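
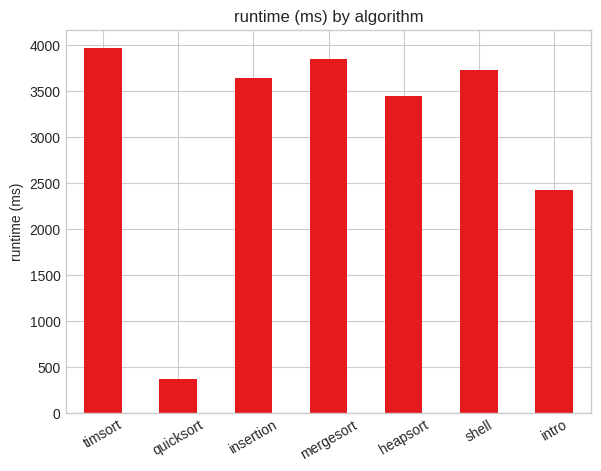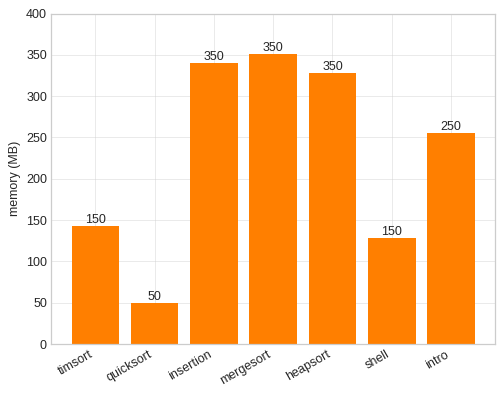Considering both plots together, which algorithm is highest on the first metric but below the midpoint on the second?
timsort

Chart 2 median memory (MB) ≈ 250; below-median algorithms: timsort, quicksort, shell. Among those, timsort has the highest runtime (ms) (≈ 4000).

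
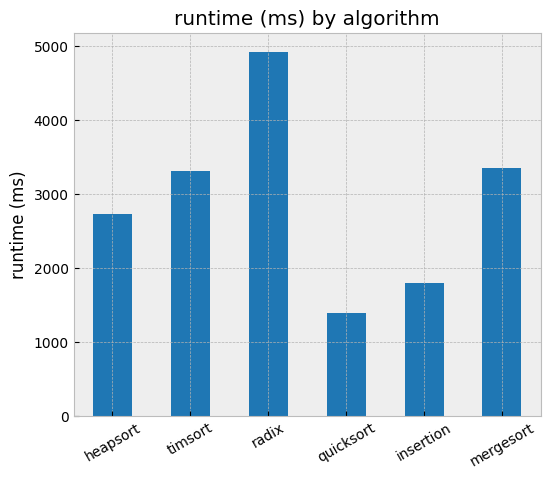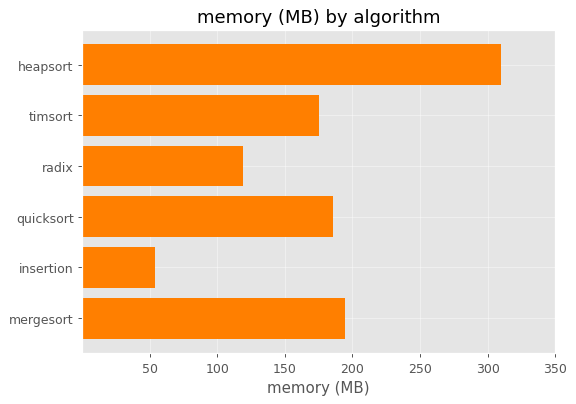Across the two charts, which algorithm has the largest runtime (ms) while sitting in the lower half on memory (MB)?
Chart 2 median memory (MB) ≈ 200; below-median algorithms: timsort, radix, insertion. Among those, radix has the highest runtime (ms) (≈ 5000).

radix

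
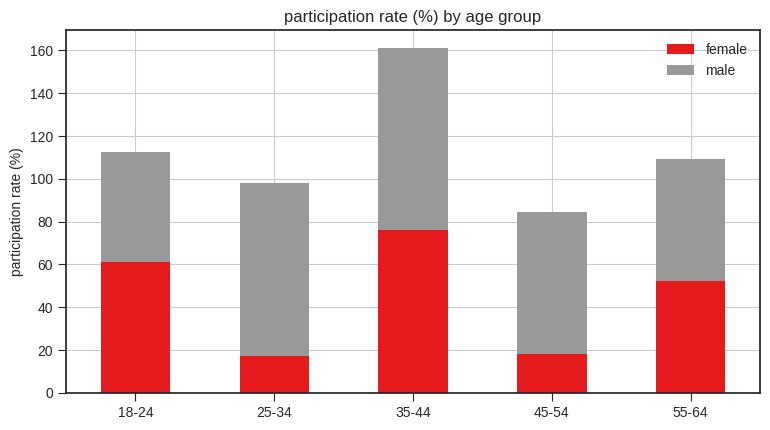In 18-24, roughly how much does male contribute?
male top ≈ 120, bottom ≈ 60; segment ≈ 60.

≈ 60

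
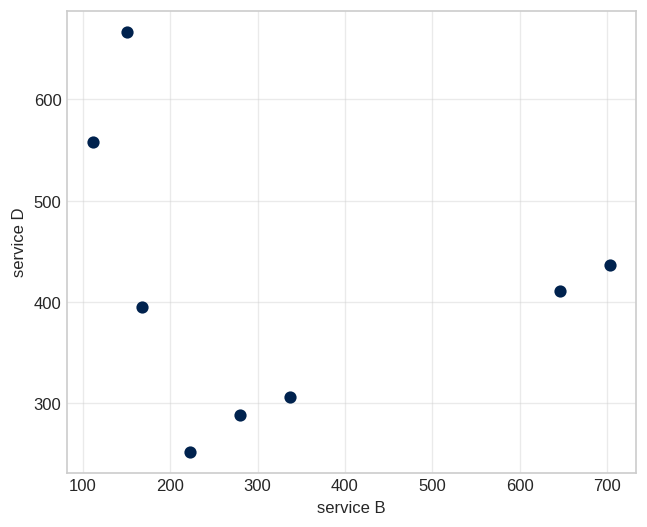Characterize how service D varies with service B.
Points are roughly uncorrelated; weak (|r| ≈ 0.2).

no clear correlation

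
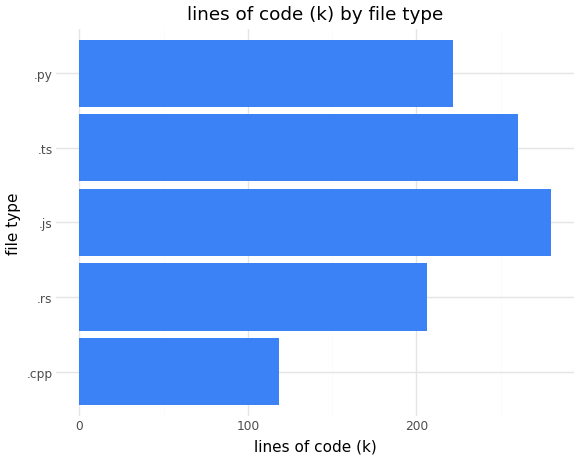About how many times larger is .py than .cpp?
≈ 1.8×

.py ≈ 225, .cpp ≈ 125; 225/125 ≈ 1.8.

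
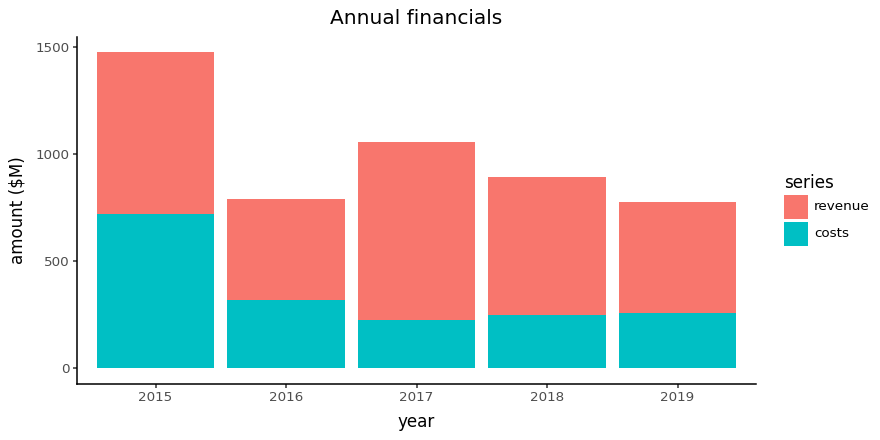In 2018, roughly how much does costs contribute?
costs top ≈ 200, bottom ≈ 0; segment ≈ 200.

≈ 200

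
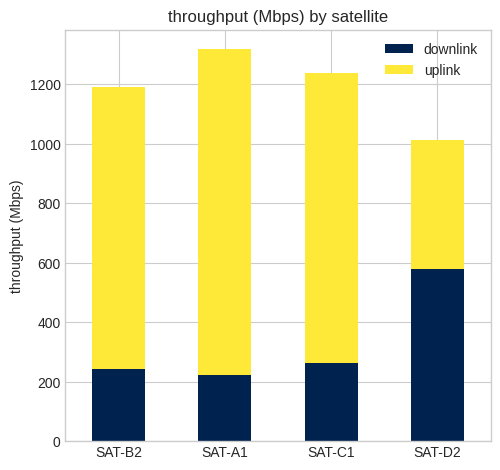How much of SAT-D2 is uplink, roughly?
uplink top ≈ 1000, bottom ≈ 600; segment ≈ 400.

≈ 400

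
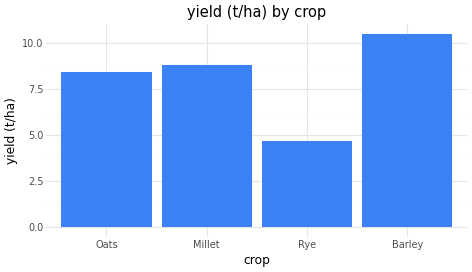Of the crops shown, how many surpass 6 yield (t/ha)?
3

Above 6: Oats, Millet, Barley.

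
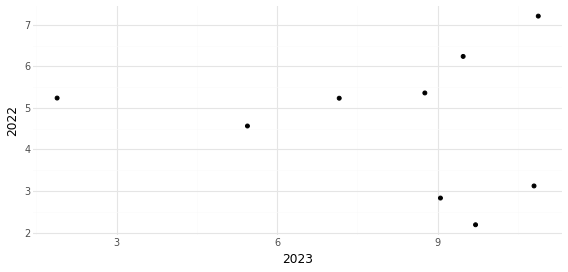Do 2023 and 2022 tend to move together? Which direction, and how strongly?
no clear correlation

Points are roughly uncorrelated; weak (|r| ≈ 0.1).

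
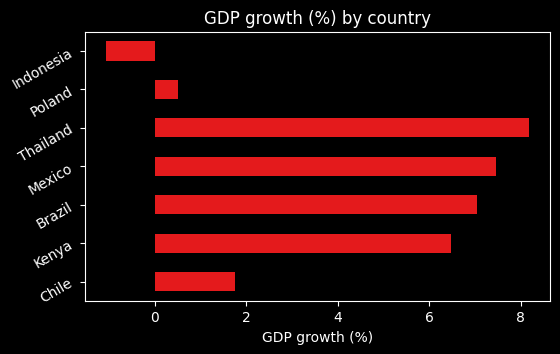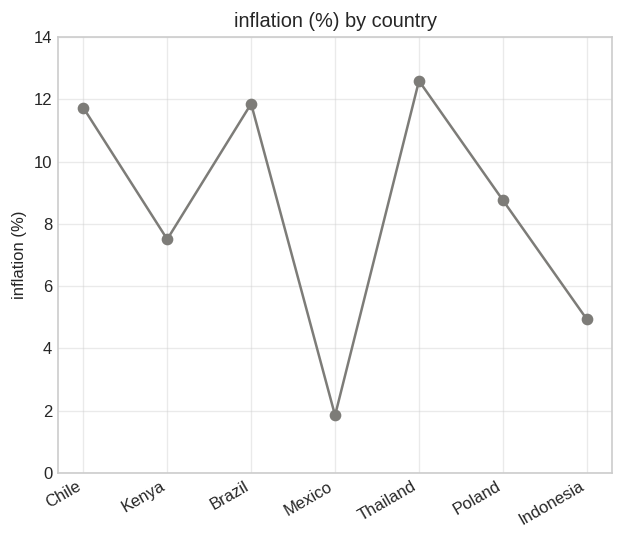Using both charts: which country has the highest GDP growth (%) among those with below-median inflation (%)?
Chart 2 median inflation (%) ≈ 8; below-median countries: Kenya, Mexico, Indonesia. Among those, Mexico has the highest GDP growth (%) (≈ 7).

Mexico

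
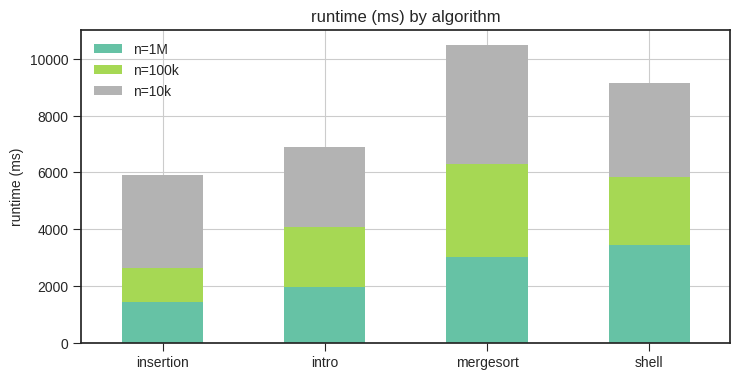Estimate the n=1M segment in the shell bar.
n=1M top ≈ 3000, bottom ≈ 0; segment ≈ 3000.

≈ 3000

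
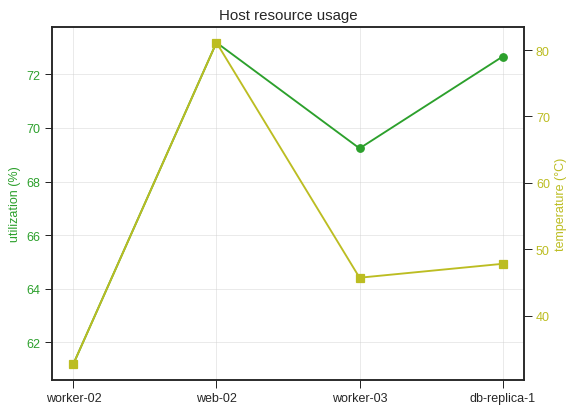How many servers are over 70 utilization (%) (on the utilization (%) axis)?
Above 70: web-02, db-replica-1.

2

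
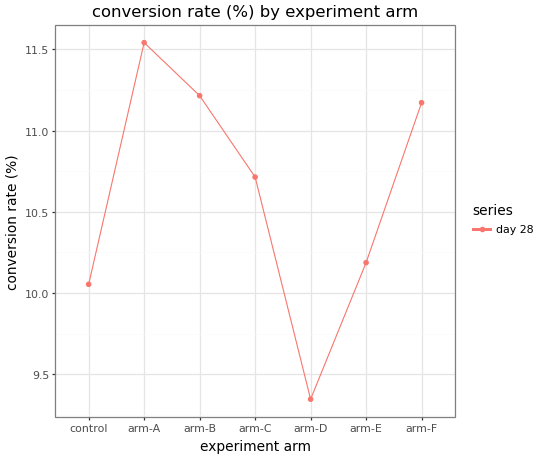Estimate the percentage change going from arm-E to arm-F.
arm-E ≈ 10.2, arm-F ≈ 11.2; (11.2 − 10.2) / 10.2 ≈ +9.8%.

≈ +9.8%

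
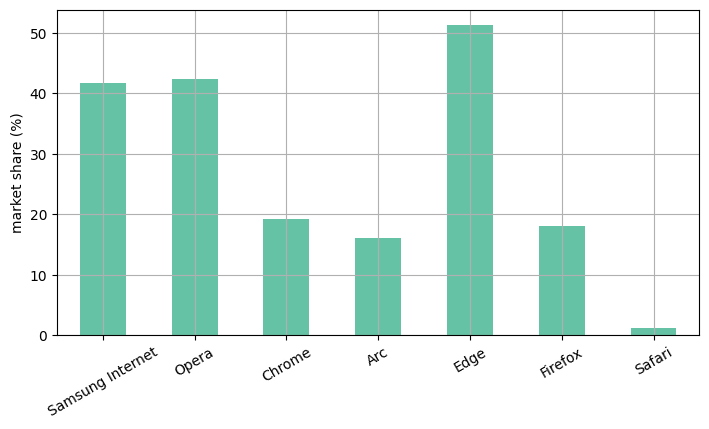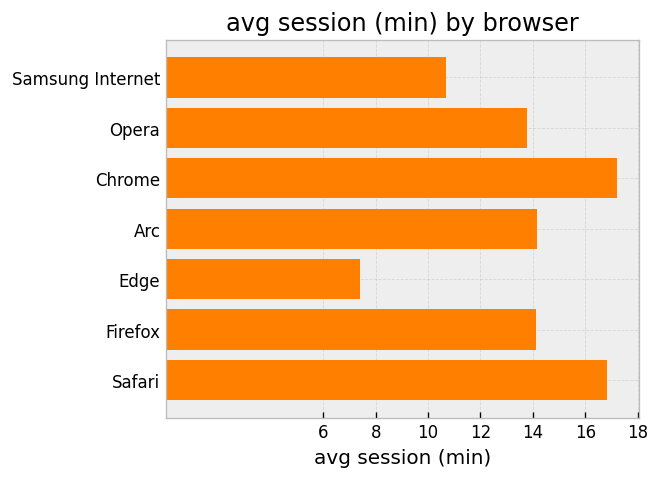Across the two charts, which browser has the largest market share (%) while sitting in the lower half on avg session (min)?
Edge

Chart 2 median avg session (min) ≈ 14; below-median browsers: Samsung Internet, Opera, Edge. Among those, Edge has the highest market share (%) (≈ 50).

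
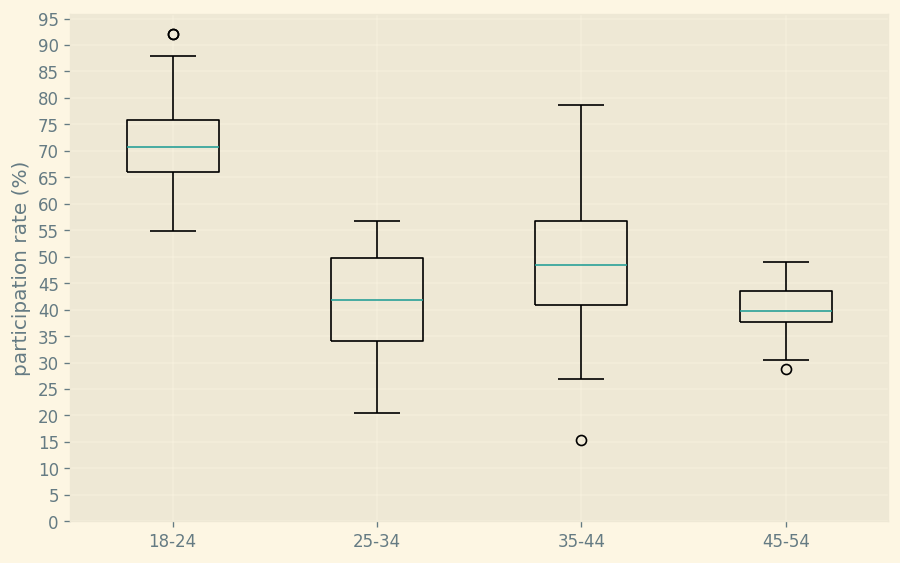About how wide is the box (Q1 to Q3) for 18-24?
≈ 10

Q3 ≈ 75, Q1 ≈ 65; IQR ≈ 10.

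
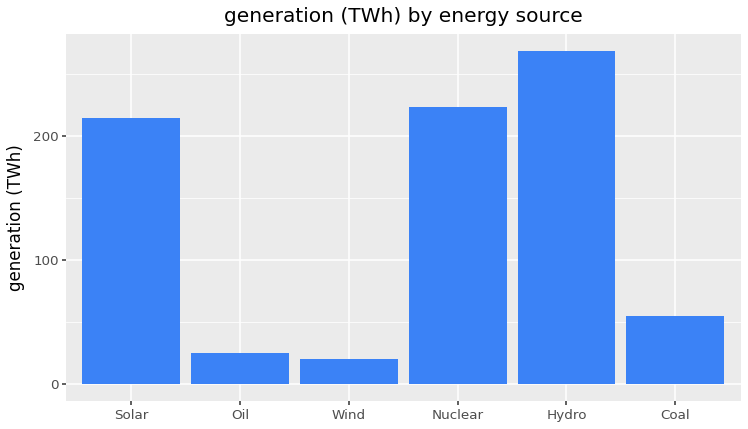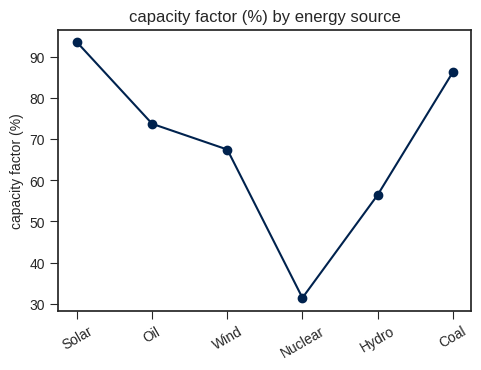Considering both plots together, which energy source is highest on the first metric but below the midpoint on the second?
Hydro

Chart 2 median capacity factor (%) ≈ 70; below-median energy sources: Wind, Nuclear, Hydro. Among those, Hydro has the highest generation (TWh) (≈ 275).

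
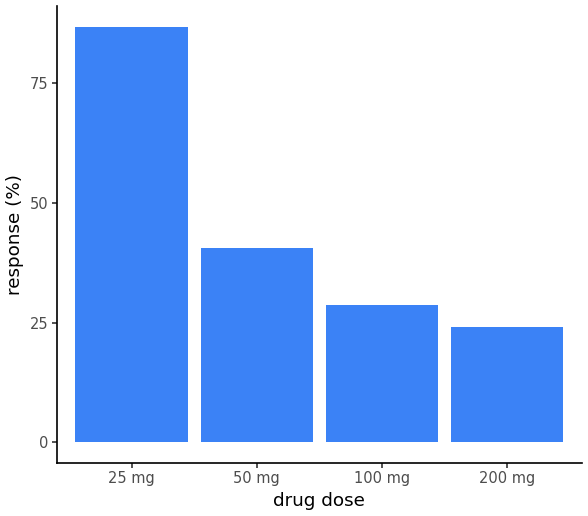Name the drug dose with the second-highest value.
Top 3: 25 mg ≈ 90, 50 mg ≈ 40, 100 mg ≈ 30.

50 mg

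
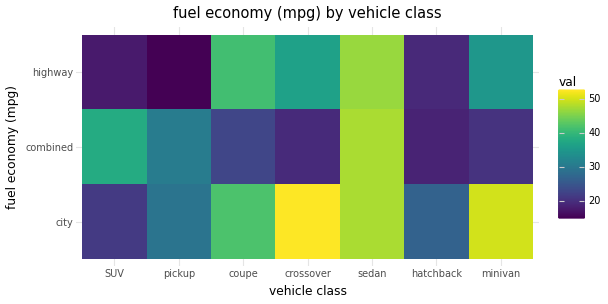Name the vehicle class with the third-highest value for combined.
pickup

Top 4 for combined: sedan ≈ 50, SUV ≈ 40, pickup ≈ 30, coupe ≈ 25.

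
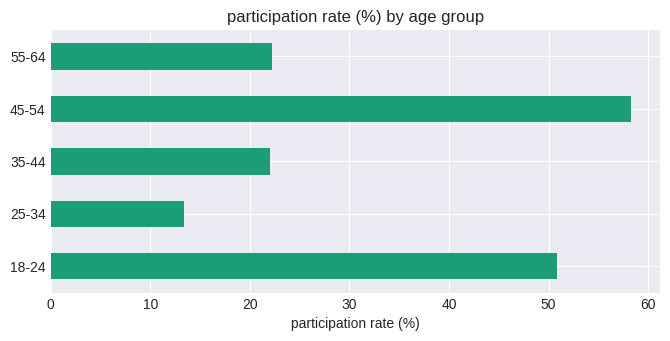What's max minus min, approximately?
Max 45-54 ≈ 60, min 25-34 ≈ 15; range ≈ 45.

≈ 45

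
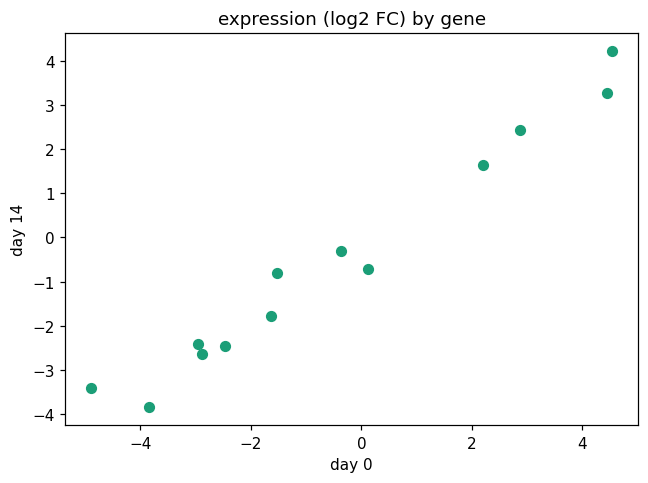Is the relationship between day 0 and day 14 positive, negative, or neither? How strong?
positive, strong

Points are positively correlated; strong (|r| ≈ 1.0).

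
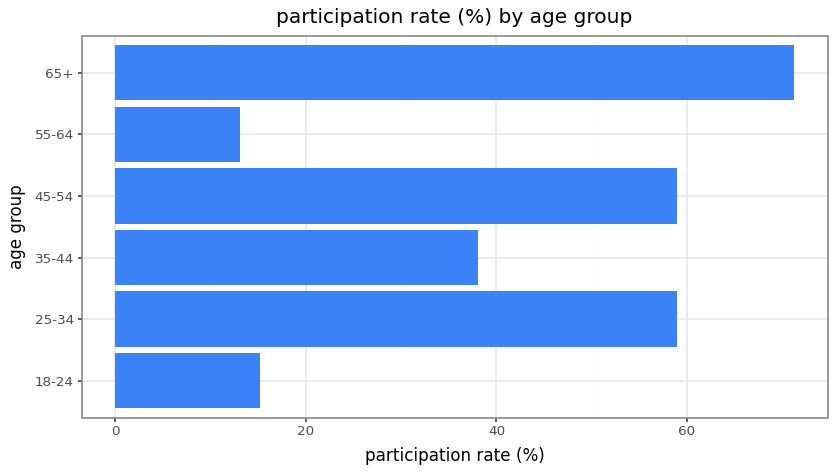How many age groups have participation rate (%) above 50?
Above 50: 25-34, 45-54, 65+.

3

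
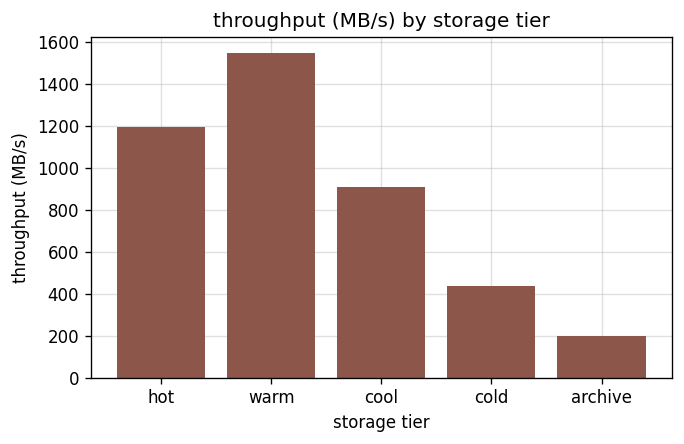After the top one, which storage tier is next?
Top 3: warm ≈ 1600, hot ≈ 1200, cool ≈ 1000.

hot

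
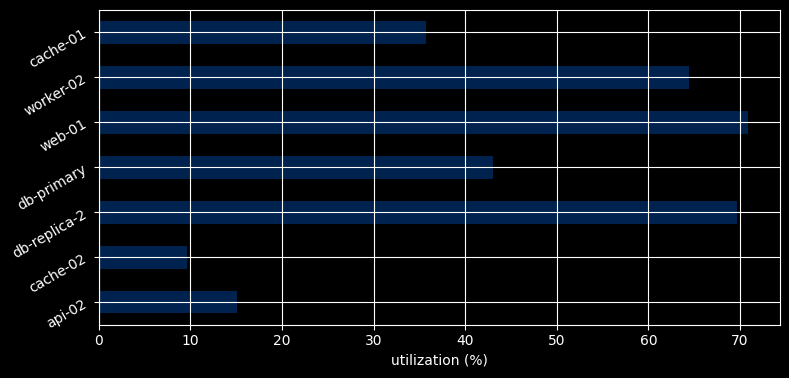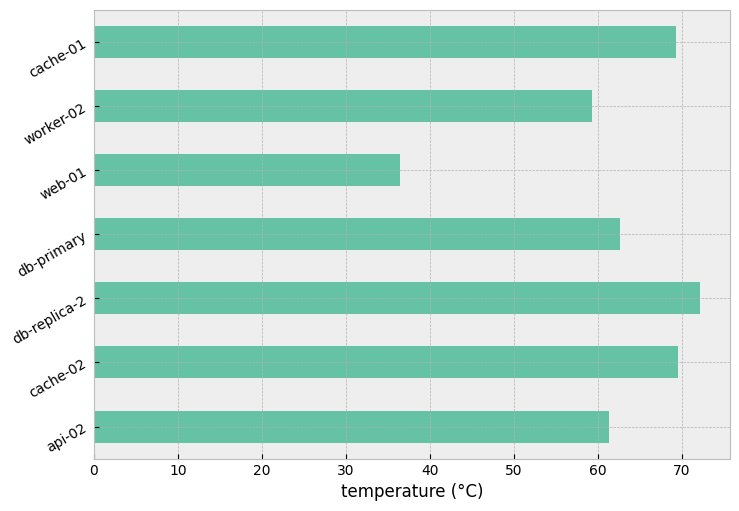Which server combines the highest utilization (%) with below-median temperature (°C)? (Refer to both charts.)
web-01

Chart 2 median temperature (°C) ≈ 60; below-median servers: api-02, web-01, worker-02. Among those, web-01 has the highest utilization (%) (≈ 70).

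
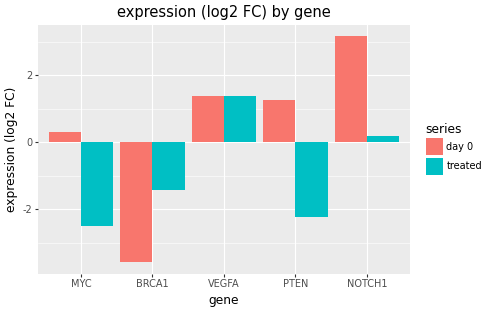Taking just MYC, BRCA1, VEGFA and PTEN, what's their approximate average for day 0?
(0 + -4 + 1 + 1) / 4 ≈ 0.

≈ 0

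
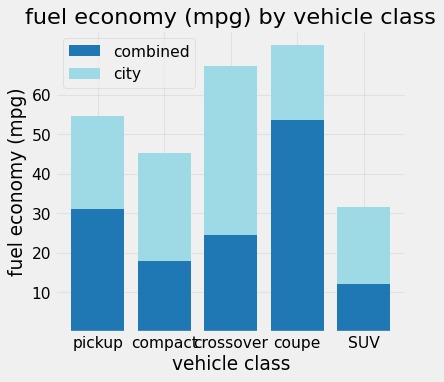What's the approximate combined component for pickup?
≈ 30

combined top ≈ 30, bottom ≈ 0; segment ≈ 30.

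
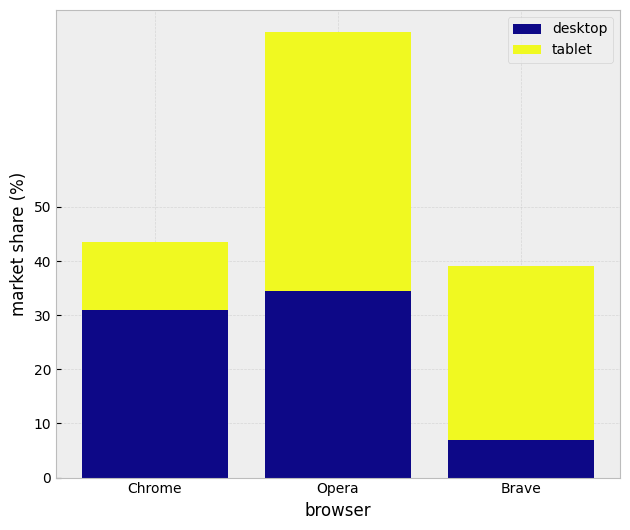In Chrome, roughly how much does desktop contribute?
desktop top ≈ 30, bottom ≈ 0; segment ≈ 30.

≈ 30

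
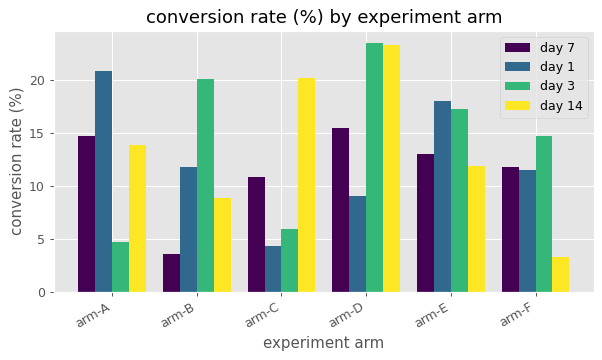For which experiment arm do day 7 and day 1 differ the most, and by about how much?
arm-B, ≈ 8 %

arm-B: day 7 ≈ 4, day 1 ≈ 12 → gap ≈ 8. Next-largest (arm-C) is only ≈ 6.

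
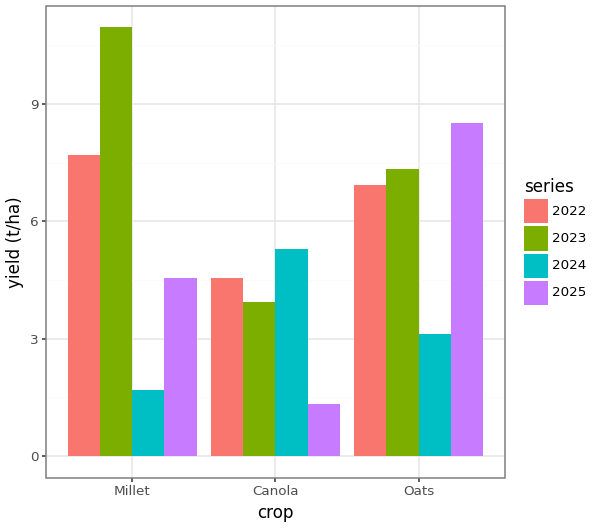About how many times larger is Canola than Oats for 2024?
Canola ≈ 5, Oats ≈ 3; 5/3 ≈ 1.67.

≈ 1.67×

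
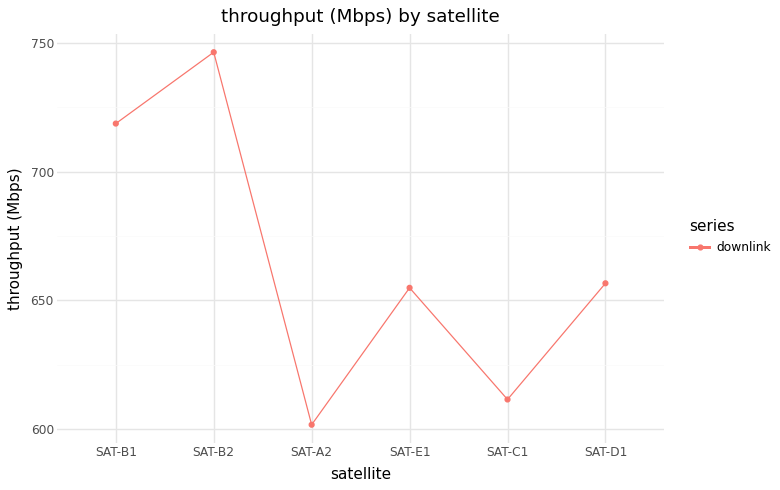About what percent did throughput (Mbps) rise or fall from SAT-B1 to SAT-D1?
≈ -8.3%

SAT-B1 ≈ 720, SAT-D1 ≈ 660; (660 − 720) / 720 ≈ -8.3%.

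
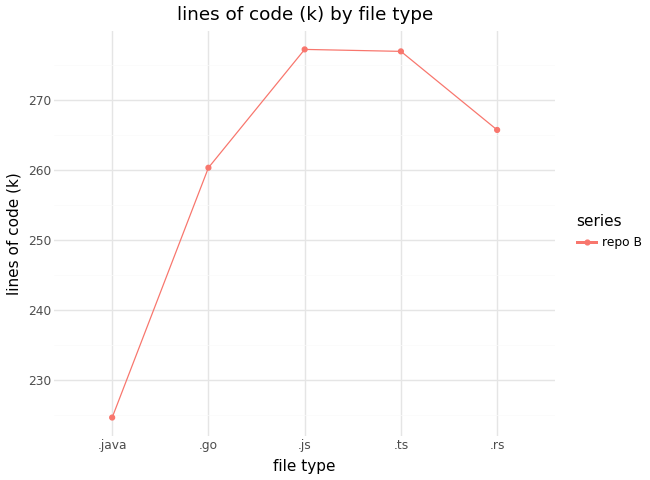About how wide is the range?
≈ 50

Max .js ≈ 275, min .java ≈ 225; range ≈ 50.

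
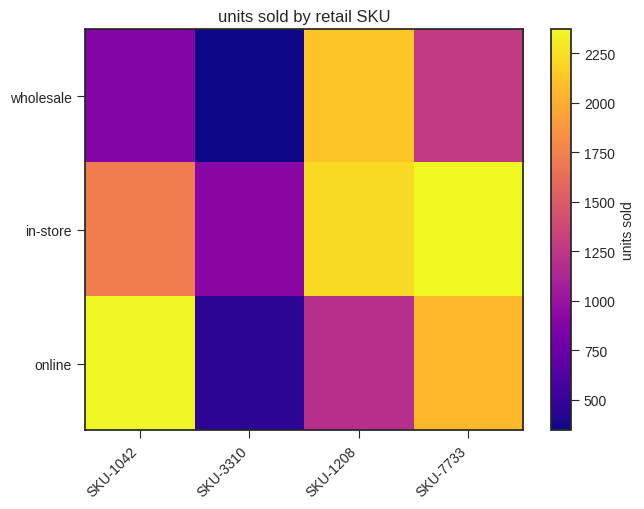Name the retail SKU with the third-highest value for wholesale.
Top 4 for wholesale: SKU-1208 ≈ 2200, SKU-7733 ≈ 1200, SKU-1042 ≈ 800, SKU-3310 ≈ 400.

SKU-1042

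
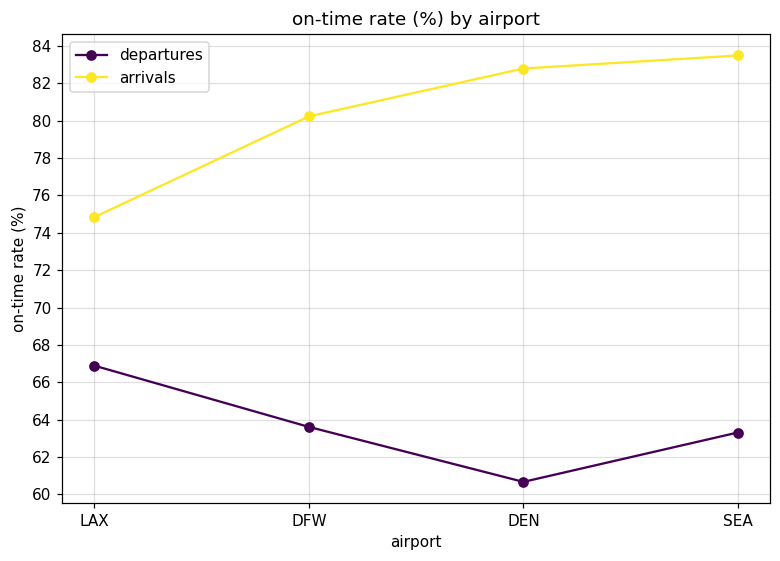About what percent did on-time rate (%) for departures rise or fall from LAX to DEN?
LAX ≈ 66, DEN ≈ 60; (60 − 66) / 66 ≈ -9.1%.

≈ -9.1%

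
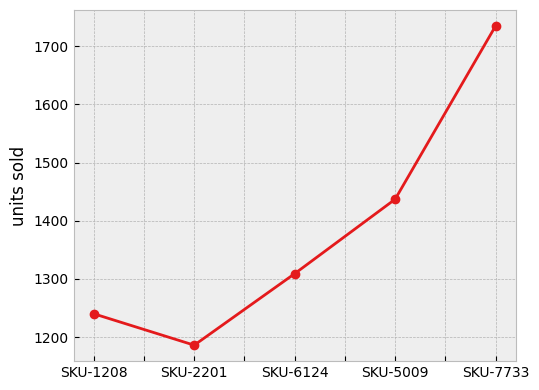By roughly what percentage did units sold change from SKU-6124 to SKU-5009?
≈ +11.5%

SKU-6124 ≈ 1300, SKU-5009 ≈ 1450; (1450 − 1300) / 1300 ≈ +11.5%.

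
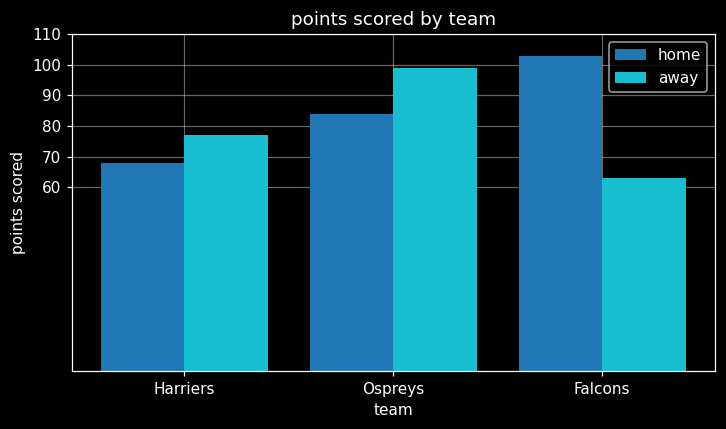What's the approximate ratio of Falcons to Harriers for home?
≈ 1.43×

Falcons ≈ 100, Harriers ≈ 70; 100/70 ≈ 1.43.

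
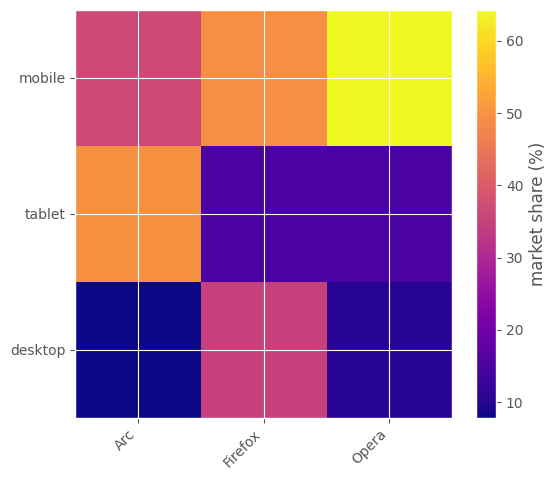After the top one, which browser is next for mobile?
Firefox

Top 3 for mobile: Opera ≈ 65, Firefox ≈ 50, Arc ≈ 35.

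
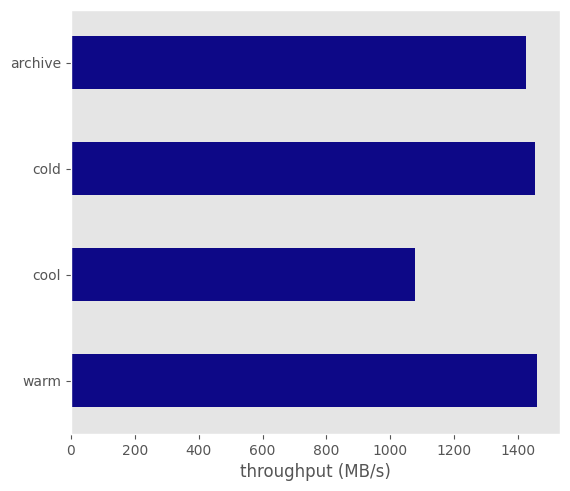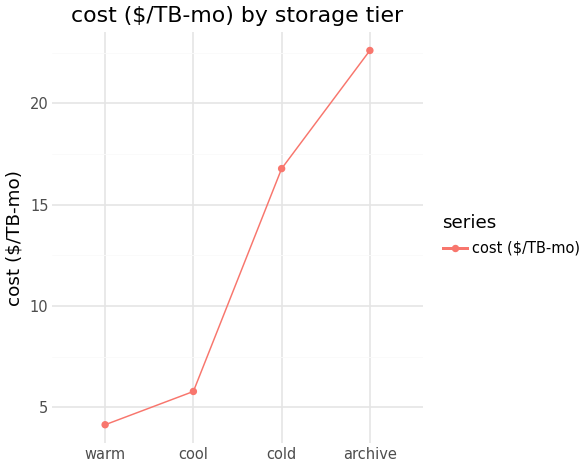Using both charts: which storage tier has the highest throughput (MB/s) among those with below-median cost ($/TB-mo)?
warm

Chart 2 median cost ($/TB-mo) ≈ 10; below-median storage tiers: warm, cool. Among those, warm has the highest throughput (MB/s) (≈ 1400).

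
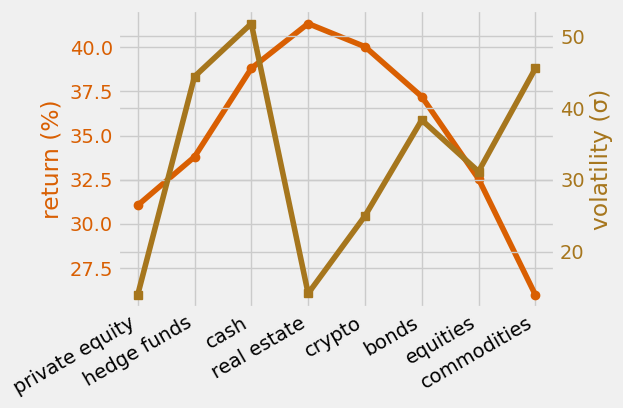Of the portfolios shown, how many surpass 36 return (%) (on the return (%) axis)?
Above 36: cash, real estate, crypto, bonds.

4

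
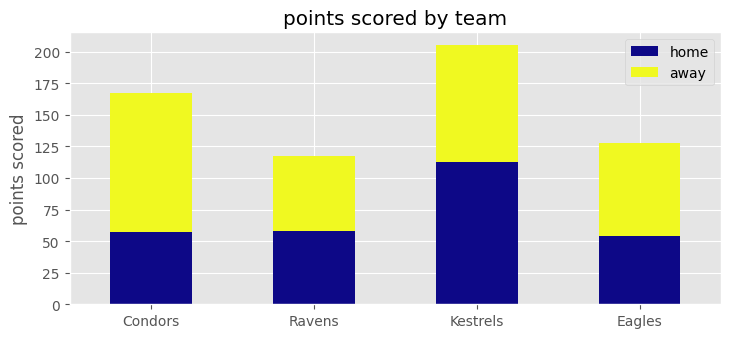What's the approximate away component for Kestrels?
away top ≈ 200, bottom ≈ 120; segment ≈ 80.

≈ 80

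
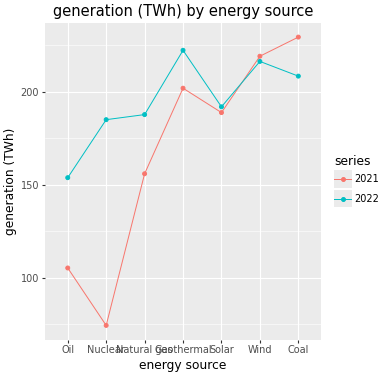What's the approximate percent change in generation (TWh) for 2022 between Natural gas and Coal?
≈ +11.1%

Natural gas ≈ 180, Coal ≈ 200; (200 − 180) / 180 ≈ +11.1%.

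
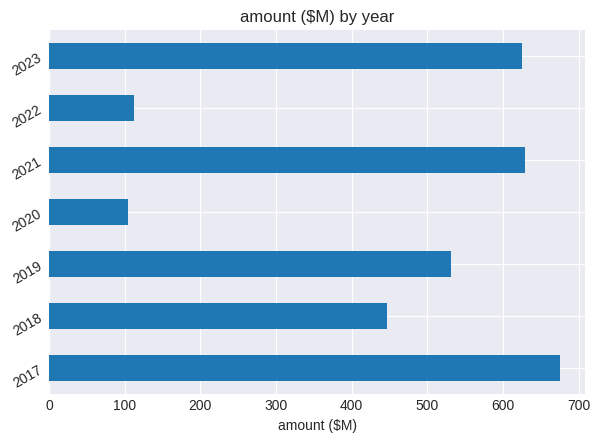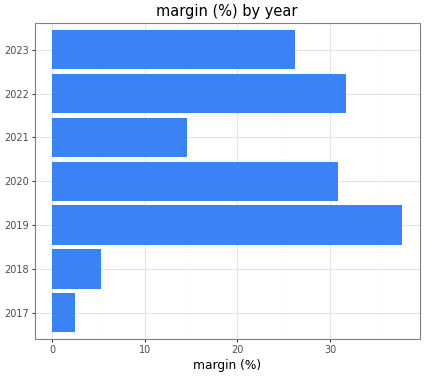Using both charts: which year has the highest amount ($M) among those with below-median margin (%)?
Chart 2 median margin (%) ≈ 25; below-median years: 2017, 2018, 2021. Among those, 2017 has the highest amount ($M) (≈ 700).

2017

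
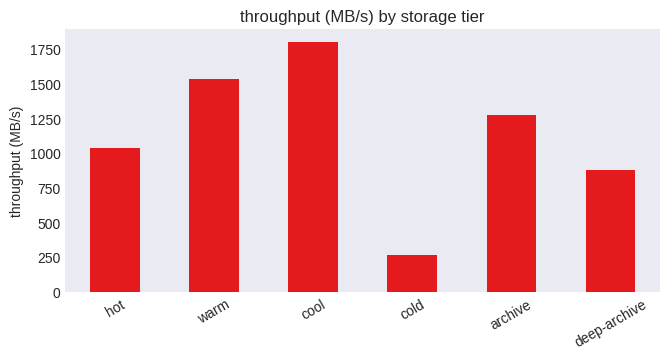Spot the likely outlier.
cold

cold ≈ 200; the rest sit between ≈ 800 and ≈ 1800.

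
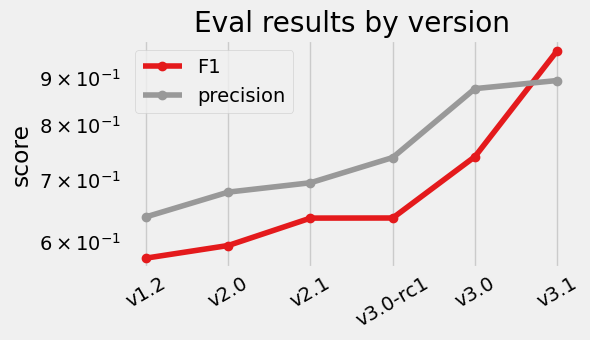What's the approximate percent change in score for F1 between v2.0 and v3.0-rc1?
≈ +8.3%

v2.0 ≈ 0.60, v3.0-rc1 ≈ 0.65; (0.65 − 0.60) / 0.60 ≈ +8.3%.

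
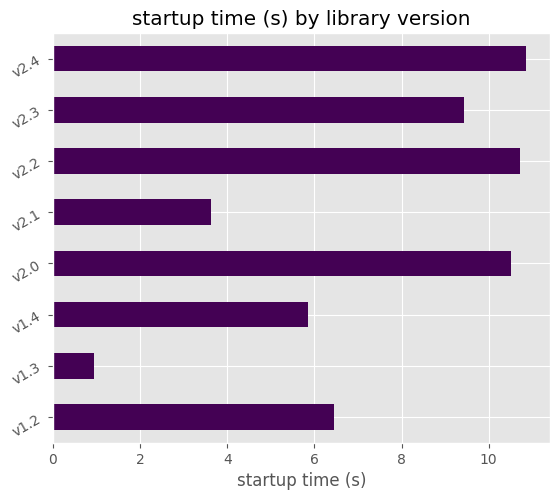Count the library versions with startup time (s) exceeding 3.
Above 3: v1.2, v1.4, v2.0, v2.1, v2.2, v2.3, v2.4.

7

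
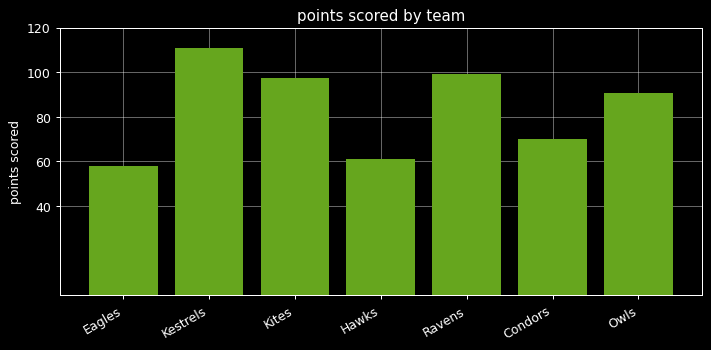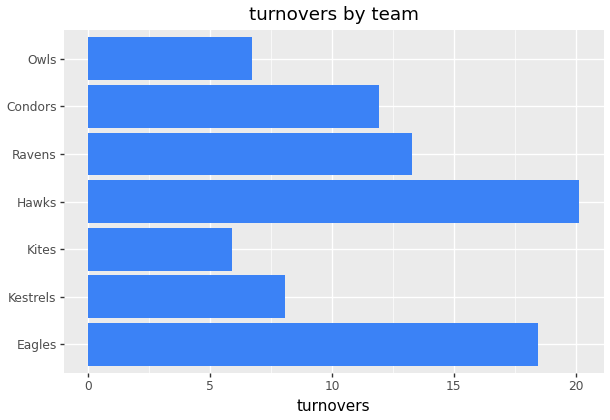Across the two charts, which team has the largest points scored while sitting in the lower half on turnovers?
Kestrels

Chart 2 median turnovers ≈ 12; below-median teams: Kestrels, Kites, Owls. Among those, Kestrels has the highest points scored (≈ 120).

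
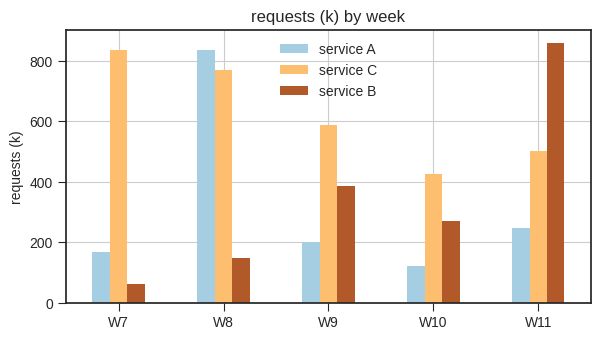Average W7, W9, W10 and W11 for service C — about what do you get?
(800 + 600 + 400 + 500) / 4 ≈ 575.

≈ 575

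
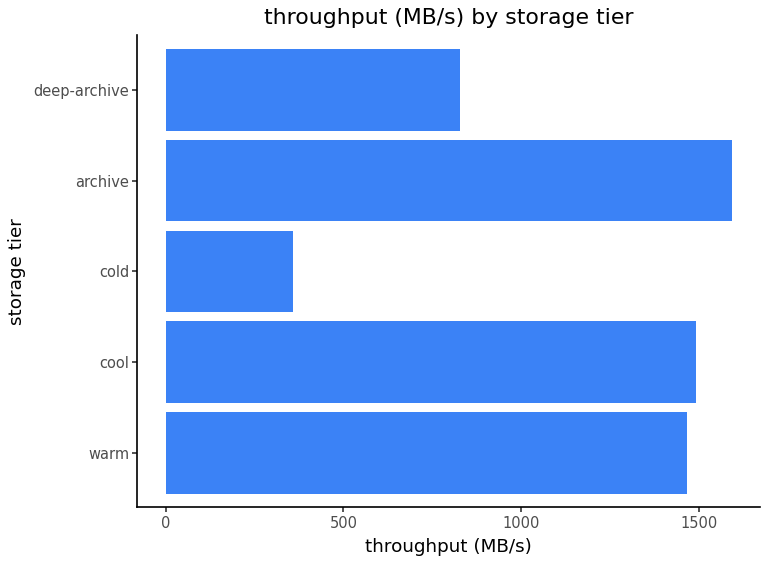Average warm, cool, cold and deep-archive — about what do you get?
≈ 1000

(1400 + 1400 + 400 + 800) / 4 ≈ 1000.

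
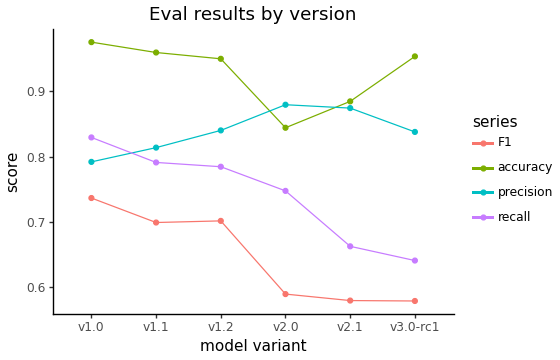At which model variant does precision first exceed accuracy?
v1.2: precision ≈ 0.85 vs accuracy ≈ 0.95 (not yet); v2.0: precision ≈ 0.90 vs accuracy ≈ 0.85 (first crossover).

v2.0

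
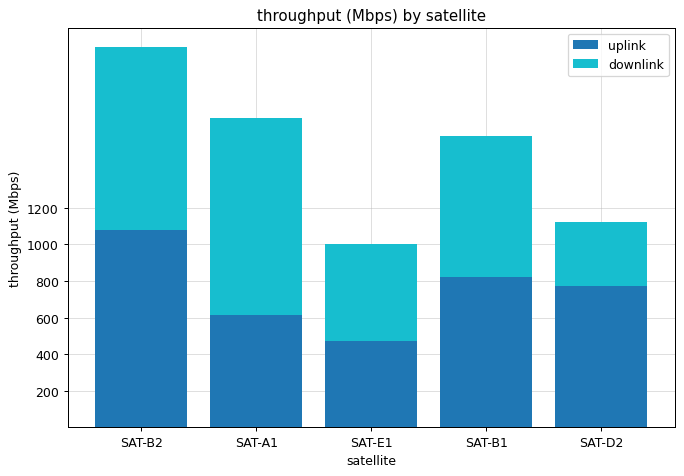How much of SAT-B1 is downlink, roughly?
downlink top ≈ 1600, bottom ≈ 800; segment ≈ 800.

≈ 800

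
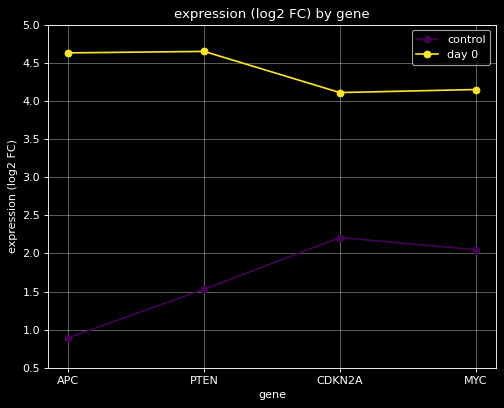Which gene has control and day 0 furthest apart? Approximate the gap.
APC, ≈ 3.5 log2 FC

APC: control ≈ 1.0, day 0 ≈ 4.5 → gap ≈ 3.5. Next-largest (PTEN) is only ≈ 3.0.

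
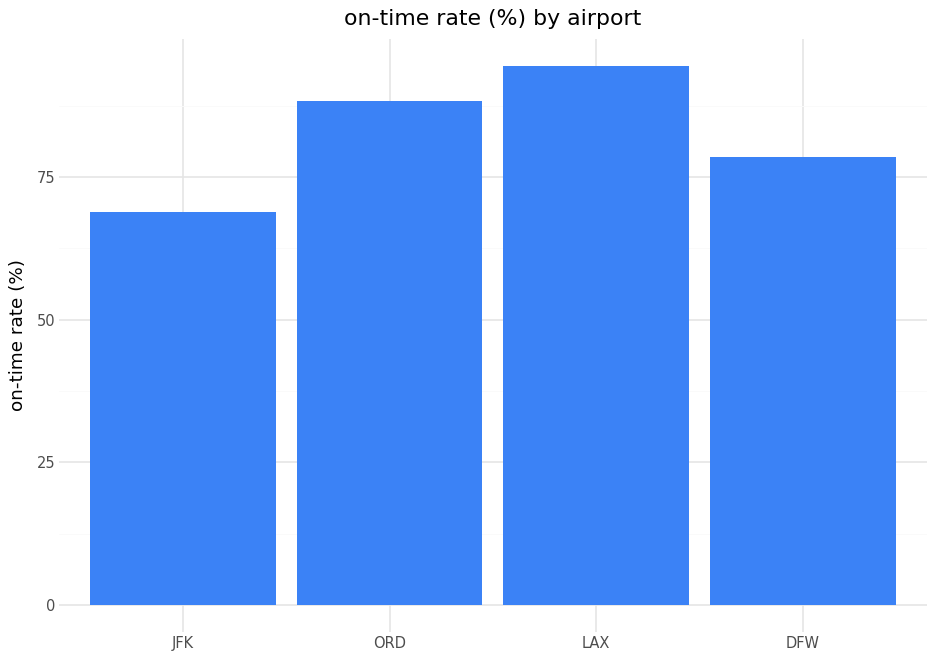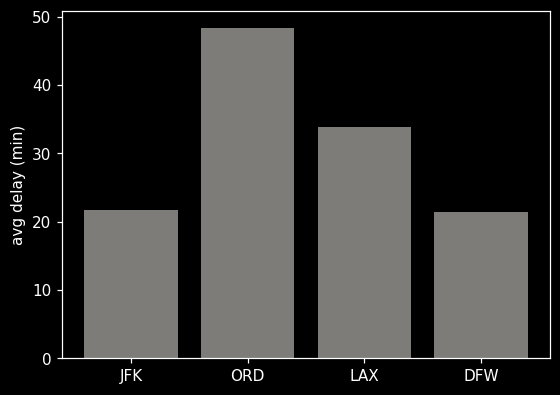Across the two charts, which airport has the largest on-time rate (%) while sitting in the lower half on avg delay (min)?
DFW

Chart 2 median avg delay (min) ≈ 30; below-median airports: JFK, DFW. Among those, DFW has the highest on-time rate (%) (≈ 80).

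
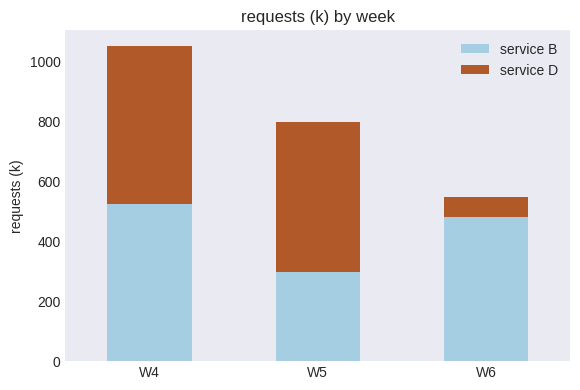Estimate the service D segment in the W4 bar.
≈ 600

service D top ≈ 1100, bottom ≈ 500; segment ≈ 600.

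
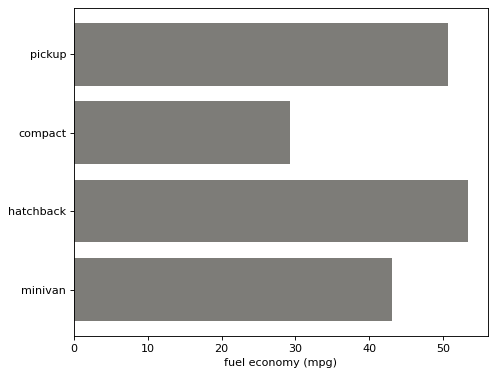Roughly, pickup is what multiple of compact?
≈ 1.67×

pickup ≈ 50, compact ≈ 30; 50/30 ≈ 1.67.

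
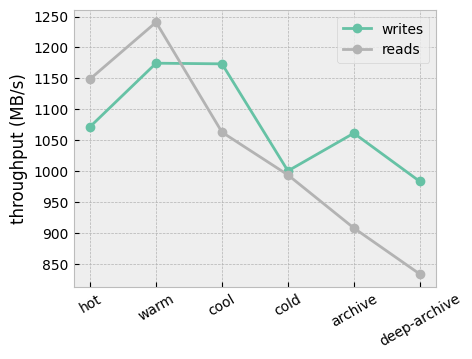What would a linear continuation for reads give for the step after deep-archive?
Last three: 1000, 900, 850 → slope ≈ -75/step → next ≈ 775.

≈ 775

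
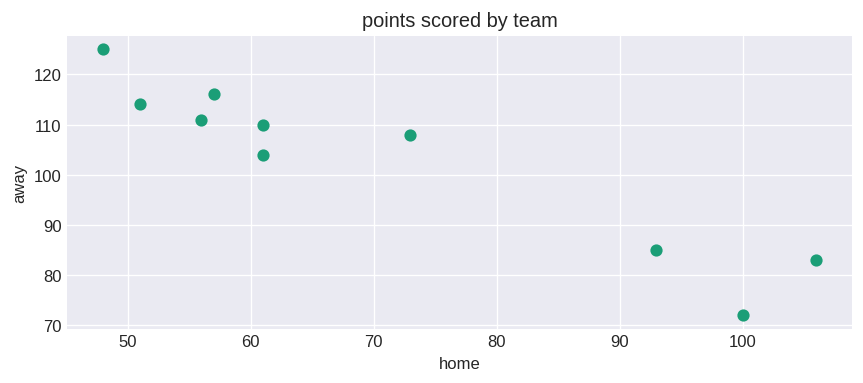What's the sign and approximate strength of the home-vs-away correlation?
negative, strong

Points are negatively correlated; strong (|r| ≈ 0.9).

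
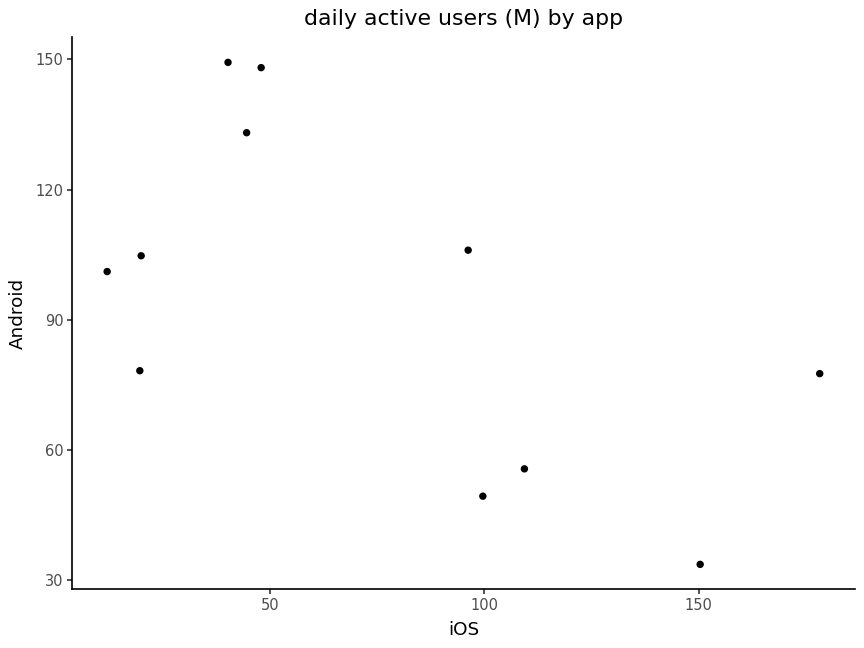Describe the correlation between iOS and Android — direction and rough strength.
negative, moderate

Points are negatively correlated; moderate (|r| ≈ 0.6).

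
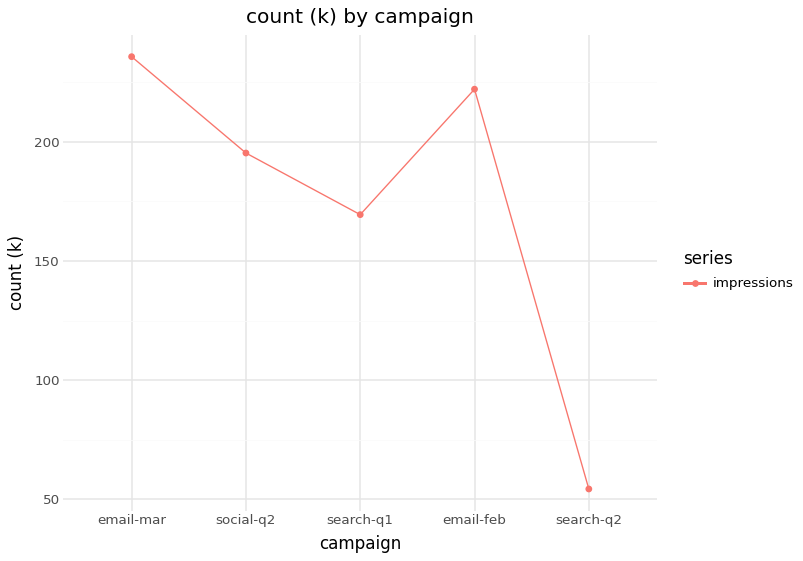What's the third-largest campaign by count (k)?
Top 4: email-mar ≈ 240, email-feb ≈ 220, social-q2 ≈ 200, search-q1 ≈ 160.

social-q2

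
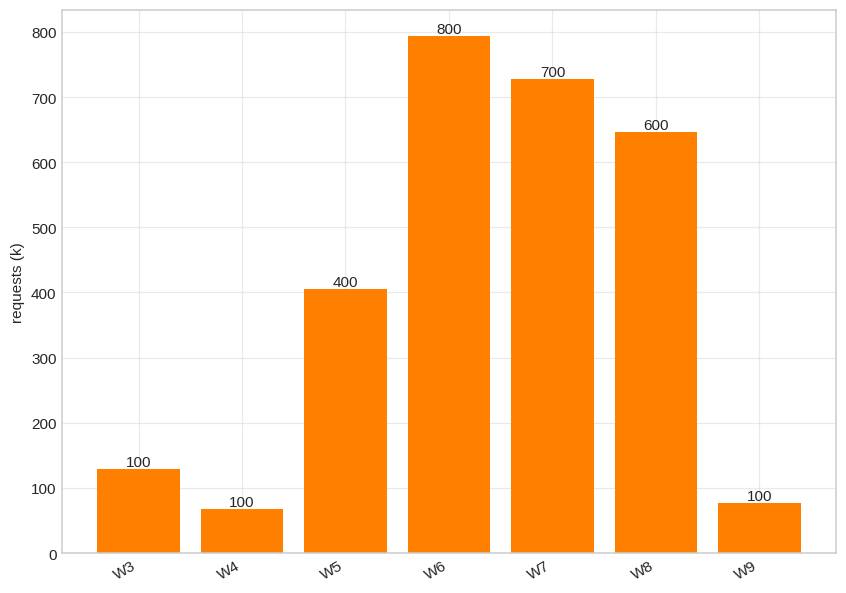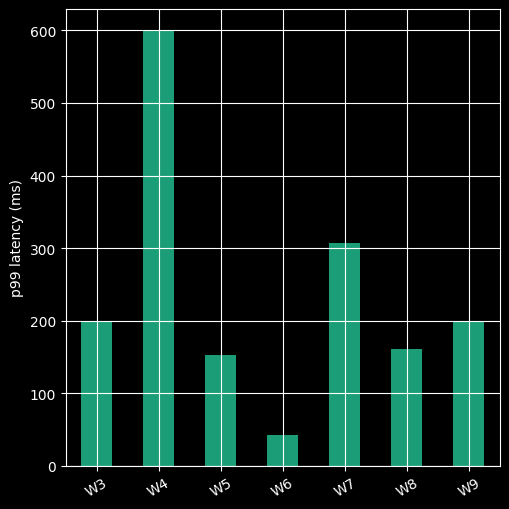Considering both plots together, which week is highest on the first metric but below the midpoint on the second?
Chart 2 median p99 latency (ms) ≈ 200; below-median weeks: W5, W6, W8. Among those, W6 has the highest requests (k) (≈ 800).

W6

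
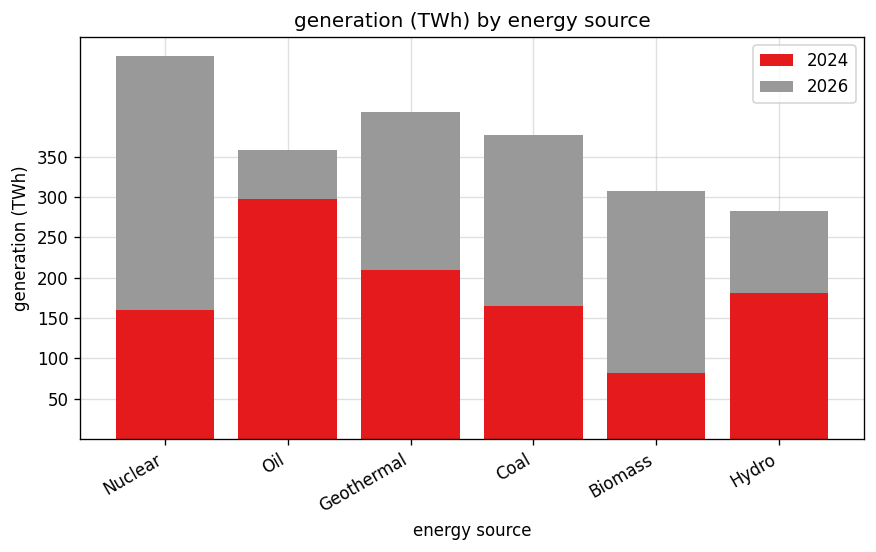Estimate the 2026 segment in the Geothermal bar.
≈ 200

2026 top ≈ 400, bottom ≈ 200; segment ≈ 200.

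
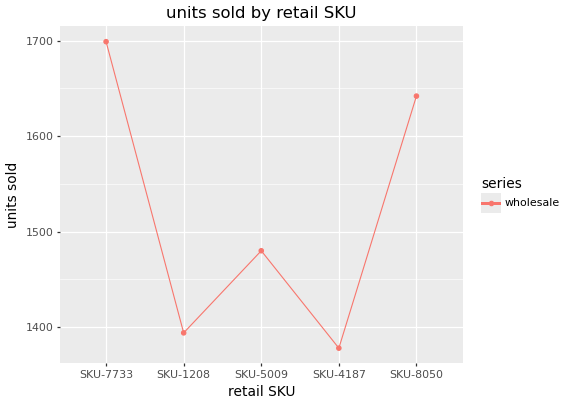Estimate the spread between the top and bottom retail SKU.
≈ 300

Max SKU-7733 ≈ 1700, min SKU-4187 ≈ 1400; range ≈ 300.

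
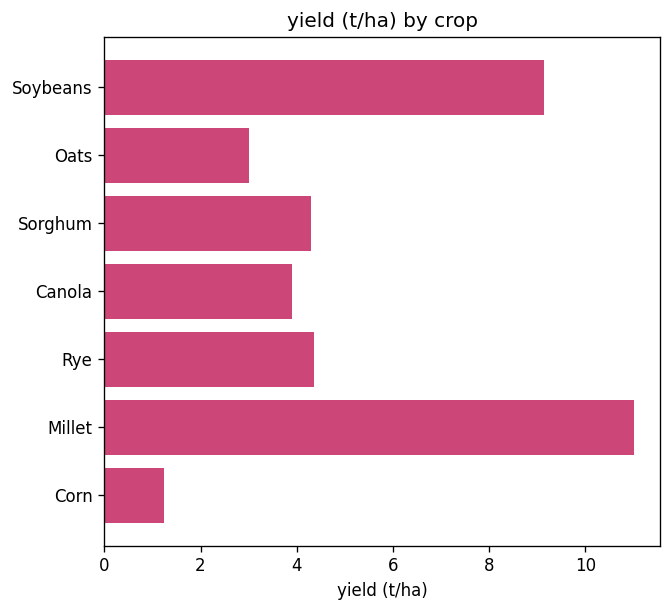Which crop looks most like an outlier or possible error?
Millet ≈ 11; the rest sit between ≈ 1 and ≈ 9.

Millet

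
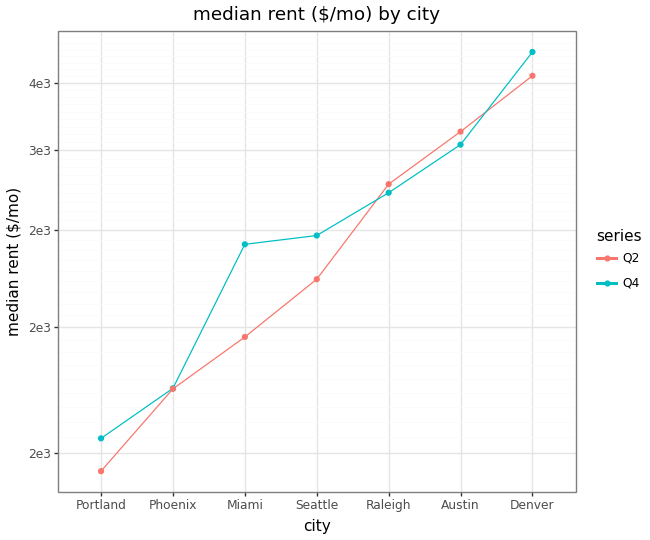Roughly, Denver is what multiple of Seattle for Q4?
Denver ≈ 3800, Seattle ≈ 2400; 3800/2400 ≈ 1.58.

≈ 1.58×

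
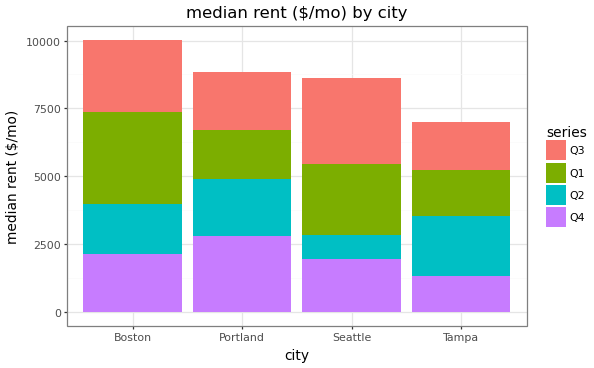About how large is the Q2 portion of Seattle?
≈ 1000

Q2 top ≈ 3000, bottom ≈ 2000; segment ≈ 1000.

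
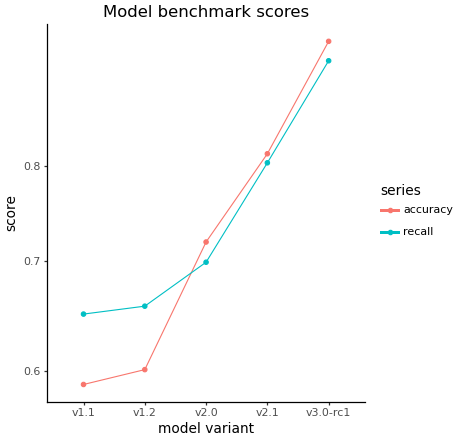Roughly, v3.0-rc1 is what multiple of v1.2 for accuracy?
≈ 1.58×

v3.0-rc1 ≈ 0.95, v1.2 ≈ 0.60; 0.95/0.60 ≈ 1.58.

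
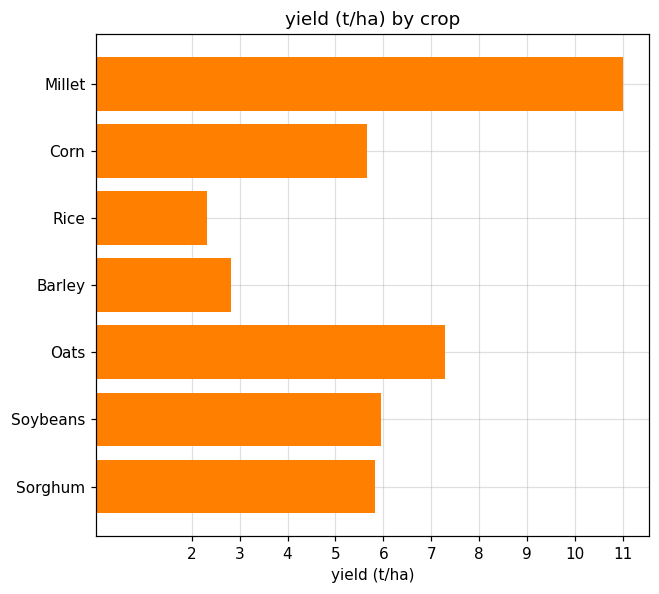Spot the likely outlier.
Millet ≈ 11; the rest sit between ≈ 2 and ≈ 7.

Millet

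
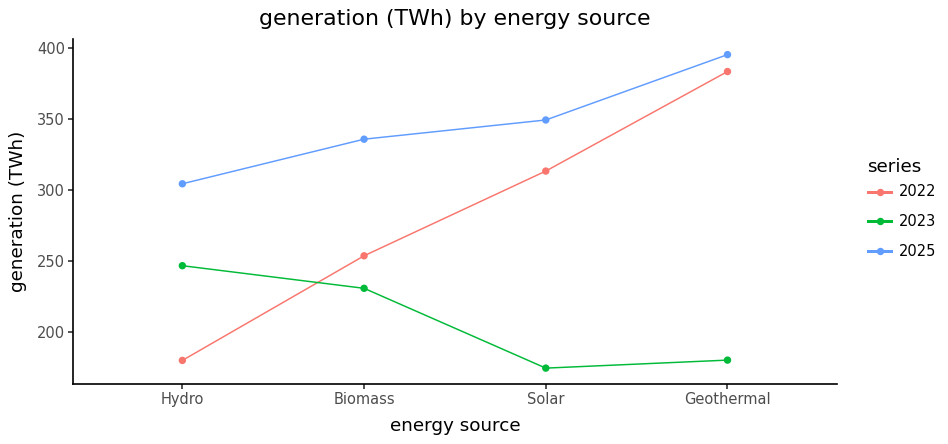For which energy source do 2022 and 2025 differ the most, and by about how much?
Hydro: 2022 ≈ 180, 2025 ≈ 300 → gap ≈ 120. Next-largest (Biomass) is only ≈ 80.

Hydro, ≈ 120 TWh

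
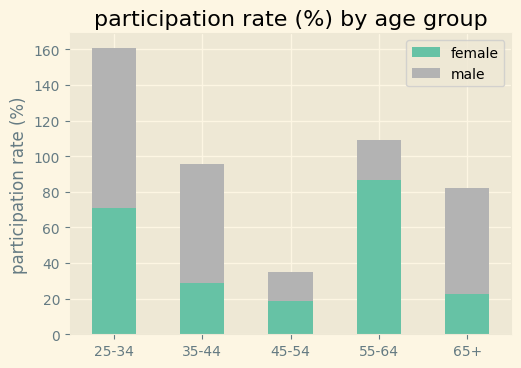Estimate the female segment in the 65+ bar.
≈ 20

female top ≈ 20, bottom ≈ 0; segment ≈ 20.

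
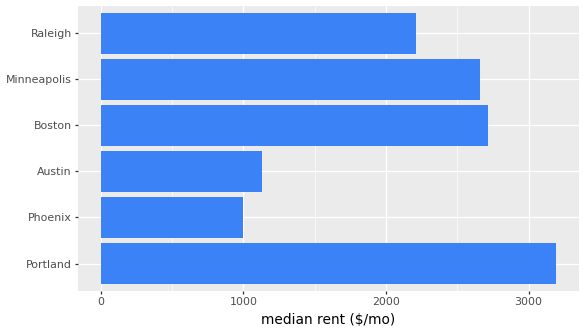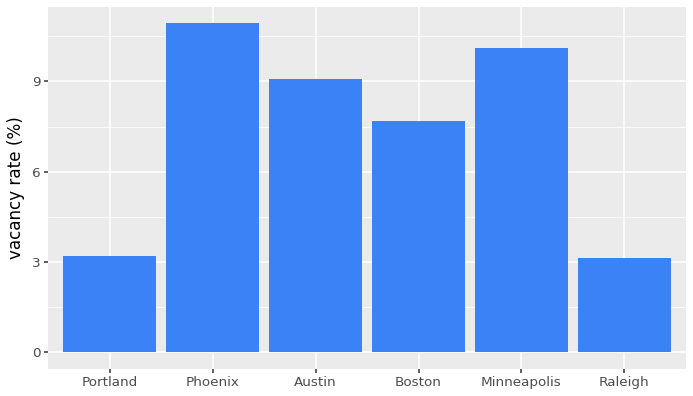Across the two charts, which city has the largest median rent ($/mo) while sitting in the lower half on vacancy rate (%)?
Chart 2 median vacancy rate (%) ≈ 8; below-median cities: Portland, Boston, Raleigh. Among those, Portland has the highest median rent ($/mo) (≈ 3000).

Portland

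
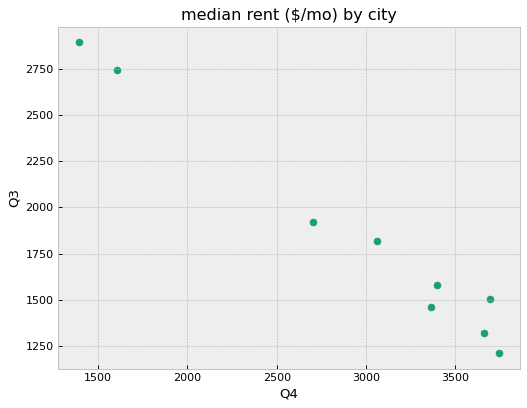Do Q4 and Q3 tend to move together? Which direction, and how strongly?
Points are negatively correlated; strong (|r| ≈ 1.0).

negative, strong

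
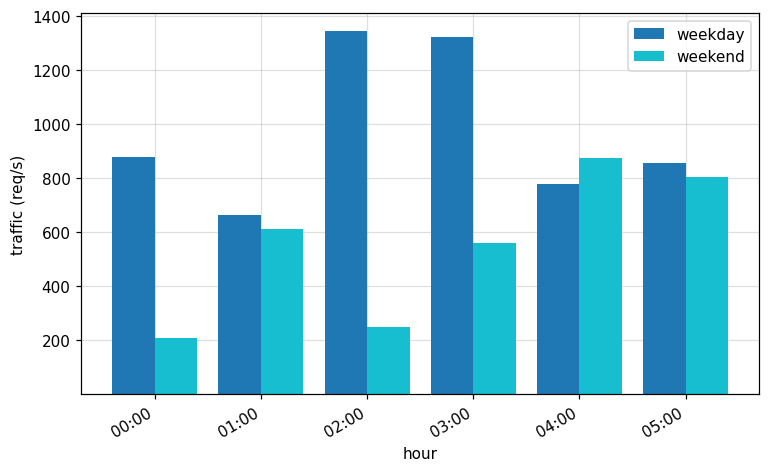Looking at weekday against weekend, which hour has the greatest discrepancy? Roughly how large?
02:00: weekday ≈ 1400, weekend ≈ 200 → gap ≈ 1200. Next-largest (03:00) is only ≈ 800.

02:00, ≈ 1200 req/s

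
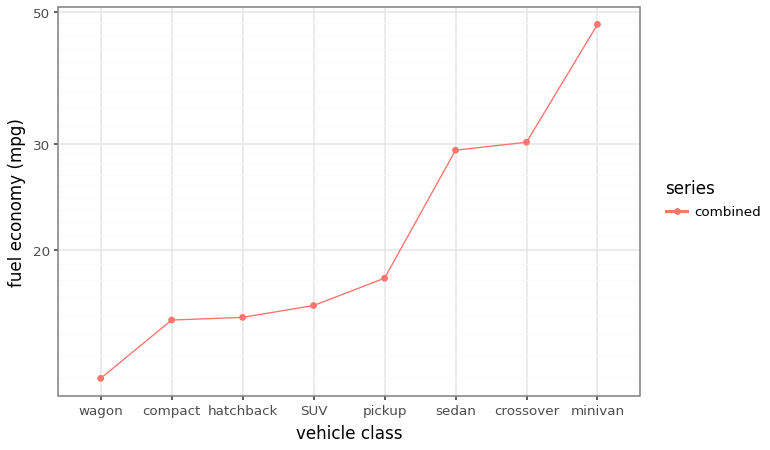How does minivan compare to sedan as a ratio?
minivan ≈ 50, sedan ≈ 30; 50/30 ≈ 1.67.

≈ 1.67×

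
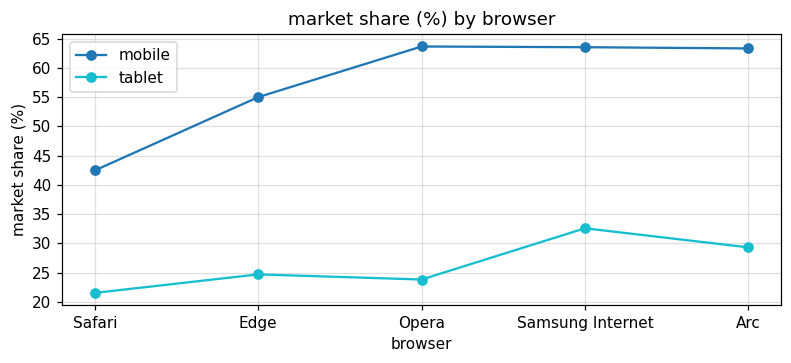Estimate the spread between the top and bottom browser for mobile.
Max Opera ≈ 65, min Safari ≈ 40; range ≈ 25.

≈ 25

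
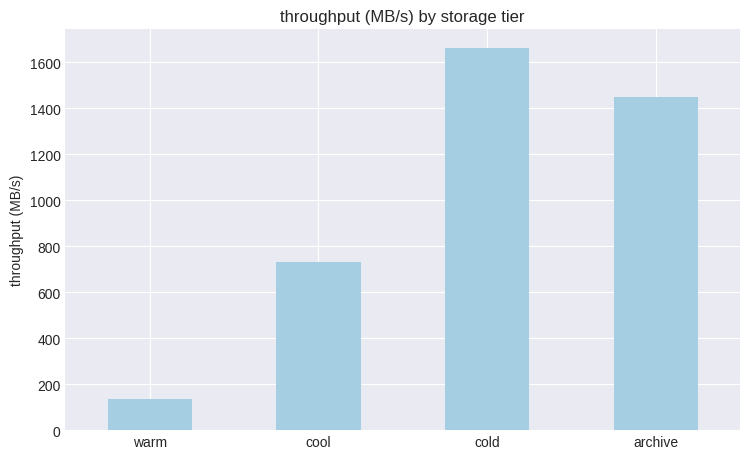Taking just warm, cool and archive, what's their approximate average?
(200 + 800 + 1400) / 3 ≈ 800.

≈ 800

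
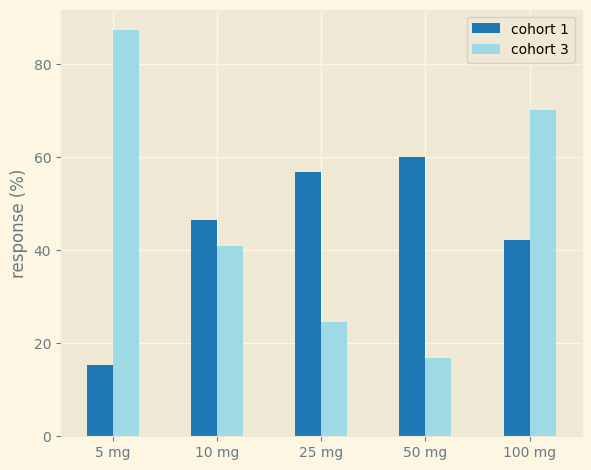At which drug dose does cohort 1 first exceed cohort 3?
10 mg

5 mg: cohort 1 ≈ 20 vs cohort 3 ≈ 90 (not yet); 10 mg: cohort 1 ≈ 50 vs cohort 3 ≈ 40 (first crossover).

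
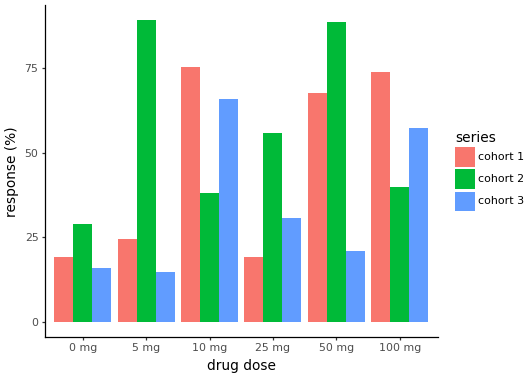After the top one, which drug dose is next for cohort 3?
Top 3 for cohort 3: 10 mg ≈ 70, 100 mg ≈ 60, 25 mg ≈ 30.

100 mg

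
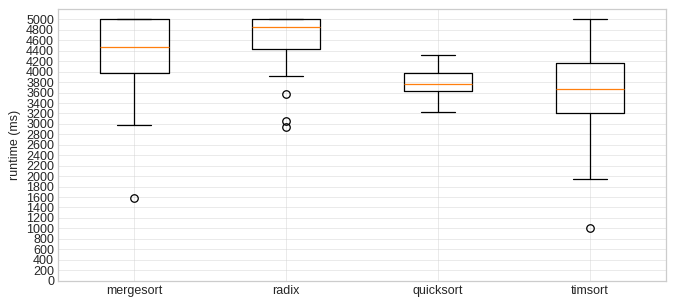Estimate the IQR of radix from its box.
≈ 600

Q3 ≈ 5000, Q1 ≈ 4400; IQR ≈ 600.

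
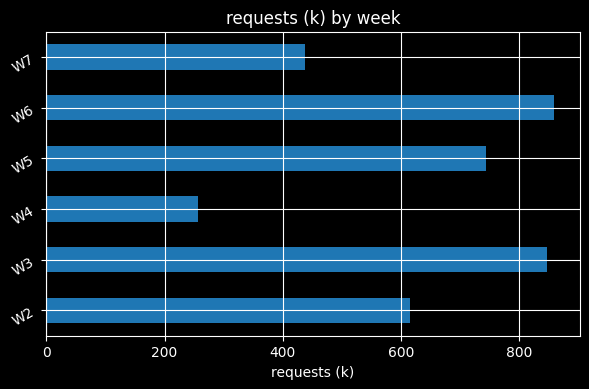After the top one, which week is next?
W3

Top 3: W6 ≈ 900, W3 ≈ 800, W5 ≈ 700.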